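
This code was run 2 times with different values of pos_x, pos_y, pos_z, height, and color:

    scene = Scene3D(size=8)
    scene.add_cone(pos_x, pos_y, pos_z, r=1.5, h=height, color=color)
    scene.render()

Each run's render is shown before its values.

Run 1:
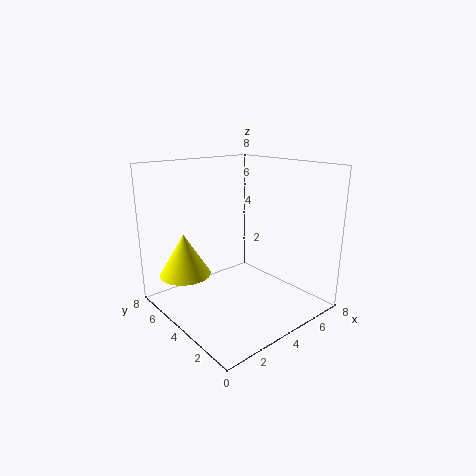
pos_x = 2
pos_y = 6.5
pos_z = 1.5
height = 2.5
color = 'yellow'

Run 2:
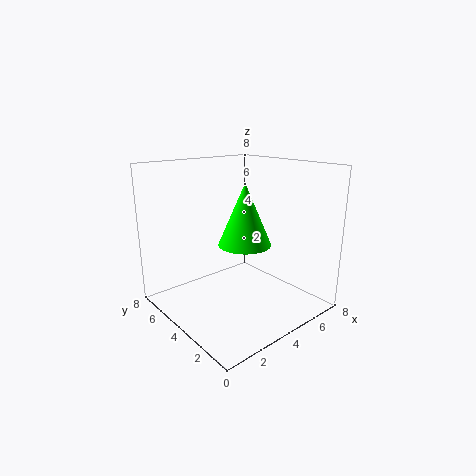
pos_x = 4.5
pos_y = 4
pos_z = 3.5
height = 3.5
color = 'lime'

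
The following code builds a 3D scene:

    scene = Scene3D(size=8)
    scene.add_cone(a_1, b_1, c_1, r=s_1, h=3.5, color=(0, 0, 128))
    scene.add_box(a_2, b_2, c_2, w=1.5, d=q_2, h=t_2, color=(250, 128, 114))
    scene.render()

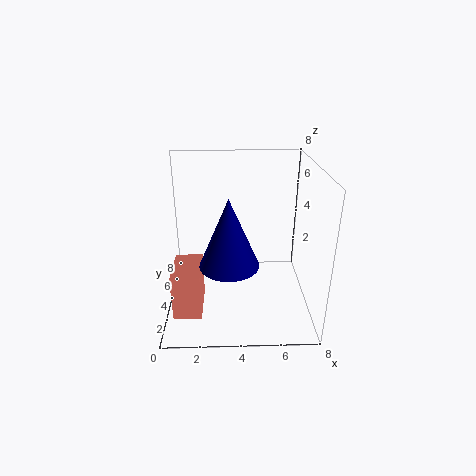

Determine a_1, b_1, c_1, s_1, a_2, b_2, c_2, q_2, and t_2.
a_1 = 3.5
b_1 = 2
c_1 = 3.5
s_1 = 1.5
a_2 = 0.5
b_2 = 1.5
c_2 = 0.5
q_2 = 2.5
t_2 = 2.5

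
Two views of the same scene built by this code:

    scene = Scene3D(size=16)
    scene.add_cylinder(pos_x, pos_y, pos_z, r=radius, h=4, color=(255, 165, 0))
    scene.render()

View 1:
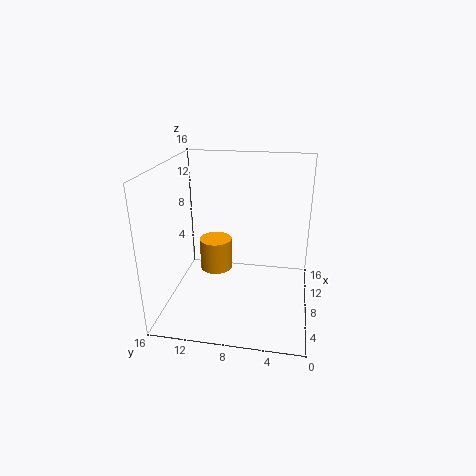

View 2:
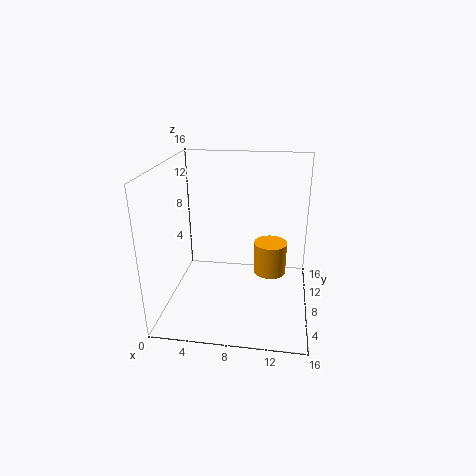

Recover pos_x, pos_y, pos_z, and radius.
pos_x = 11.5, pos_y = 11.5, pos_z = 2, radius = 2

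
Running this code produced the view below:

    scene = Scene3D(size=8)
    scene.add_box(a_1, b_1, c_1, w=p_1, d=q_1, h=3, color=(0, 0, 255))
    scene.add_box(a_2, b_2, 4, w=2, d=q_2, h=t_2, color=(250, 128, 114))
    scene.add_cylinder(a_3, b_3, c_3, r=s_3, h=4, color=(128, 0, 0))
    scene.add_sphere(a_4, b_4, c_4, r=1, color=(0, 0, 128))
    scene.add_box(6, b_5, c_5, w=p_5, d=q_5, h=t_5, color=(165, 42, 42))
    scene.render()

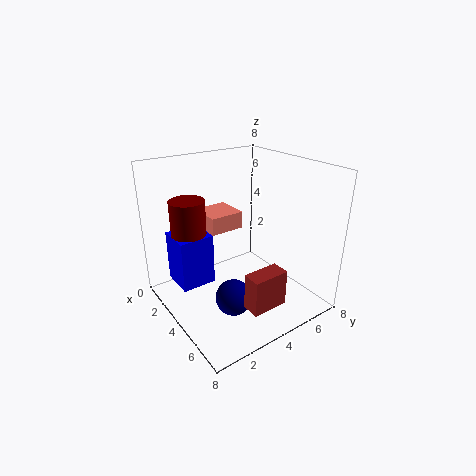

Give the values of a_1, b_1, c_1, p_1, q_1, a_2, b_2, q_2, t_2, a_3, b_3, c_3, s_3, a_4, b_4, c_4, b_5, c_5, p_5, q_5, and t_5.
a_1 = 1; b_1 = 1; c_1 = 1; p_1 = 2; q_1 = 2; a_2 = 1; b_2 = 3; q_2 = 2; t_2 = 1; a_3 = 2; b_3 = 2; c_3 = 2; s_3 = 1; a_4 = 5; b_4 = 3; c_4 = 1; b_5 = 3; c_5 = 1; p_5 = 1; q_5 = 2; t_5 = 2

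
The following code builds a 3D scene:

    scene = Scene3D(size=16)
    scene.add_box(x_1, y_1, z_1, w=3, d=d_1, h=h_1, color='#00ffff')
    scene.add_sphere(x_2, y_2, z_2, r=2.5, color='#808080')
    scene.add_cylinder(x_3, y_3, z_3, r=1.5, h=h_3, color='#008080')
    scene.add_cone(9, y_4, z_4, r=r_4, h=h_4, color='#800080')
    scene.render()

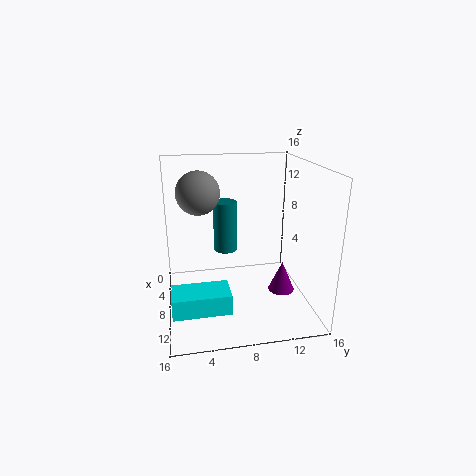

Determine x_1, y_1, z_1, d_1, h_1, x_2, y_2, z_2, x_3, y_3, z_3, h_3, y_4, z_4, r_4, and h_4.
x_1 = 12.5; y_1 = 0.5; z_1 = 3.5; d_1 = 5.5; h_1 = 2; x_2 = 5; y_2 = 4; z_2 = 12.5; x_3 = 2; y_3 = 7.5; z_3 = 4; h_3 = 6.5; y_4 = 13; z_4 = 1.5; r_4 = 1.5; h_4 = 3.5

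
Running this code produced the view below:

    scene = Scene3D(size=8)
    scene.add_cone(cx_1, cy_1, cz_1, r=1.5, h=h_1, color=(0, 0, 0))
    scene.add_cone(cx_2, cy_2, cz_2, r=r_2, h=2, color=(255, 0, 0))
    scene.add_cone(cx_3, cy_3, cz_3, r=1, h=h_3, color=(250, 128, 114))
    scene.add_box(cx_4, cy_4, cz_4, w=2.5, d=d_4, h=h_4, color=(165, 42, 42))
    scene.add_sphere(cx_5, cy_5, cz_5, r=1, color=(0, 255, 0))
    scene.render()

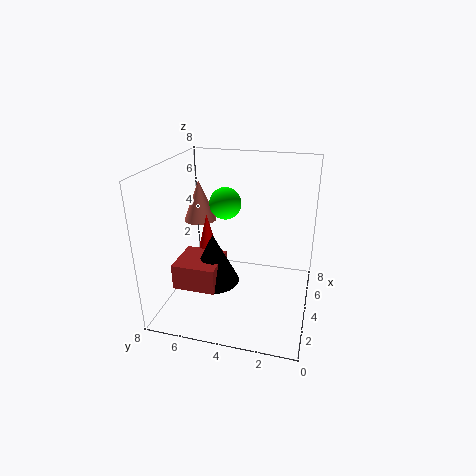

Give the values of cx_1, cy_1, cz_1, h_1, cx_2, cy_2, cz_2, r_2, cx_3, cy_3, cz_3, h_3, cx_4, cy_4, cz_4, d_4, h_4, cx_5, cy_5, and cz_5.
cx_1 = 4; cy_1 = 5.5; cz_1 = 1; h_1 = 3; cx_2 = 4.5; cy_2 = 6; cz_2 = 3; r_2 = 0.5; cx_3 = 6; cy_3 = 7; cz_3 = 4; h_3 = 2.5; cx_4 = 2.5; cy_4 = 5; cz_4 = 1; d_4 = 2.5; h_4 = 1.5; cx_5 = 6.5; cy_5 = 5.5; cz_5 = 5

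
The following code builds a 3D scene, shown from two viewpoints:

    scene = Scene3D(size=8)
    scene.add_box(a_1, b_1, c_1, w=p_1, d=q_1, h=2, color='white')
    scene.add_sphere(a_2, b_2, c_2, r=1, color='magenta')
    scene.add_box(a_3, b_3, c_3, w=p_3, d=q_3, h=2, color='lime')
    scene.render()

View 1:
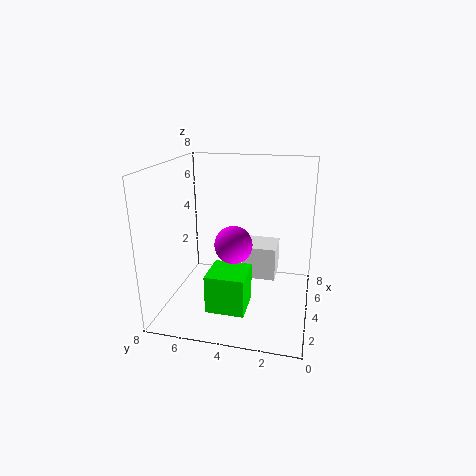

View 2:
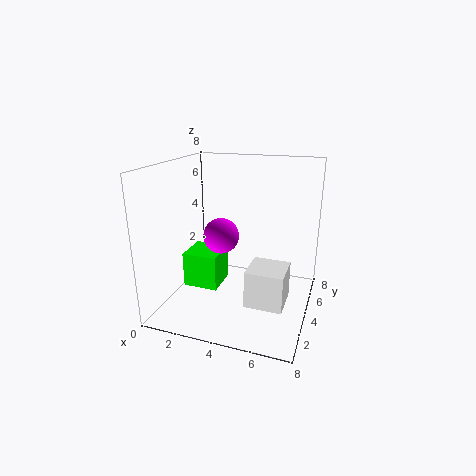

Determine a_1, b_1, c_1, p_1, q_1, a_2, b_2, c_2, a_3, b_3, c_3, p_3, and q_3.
a_1 = 5; b_1 = 2; c_1 = 1; p_1 = 2; q_1 = 2; a_2 = 3; b_2 = 4; c_2 = 4; a_3 = 1; b_3 = 3; c_3 = 1; p_3 = 2; q_3 = 2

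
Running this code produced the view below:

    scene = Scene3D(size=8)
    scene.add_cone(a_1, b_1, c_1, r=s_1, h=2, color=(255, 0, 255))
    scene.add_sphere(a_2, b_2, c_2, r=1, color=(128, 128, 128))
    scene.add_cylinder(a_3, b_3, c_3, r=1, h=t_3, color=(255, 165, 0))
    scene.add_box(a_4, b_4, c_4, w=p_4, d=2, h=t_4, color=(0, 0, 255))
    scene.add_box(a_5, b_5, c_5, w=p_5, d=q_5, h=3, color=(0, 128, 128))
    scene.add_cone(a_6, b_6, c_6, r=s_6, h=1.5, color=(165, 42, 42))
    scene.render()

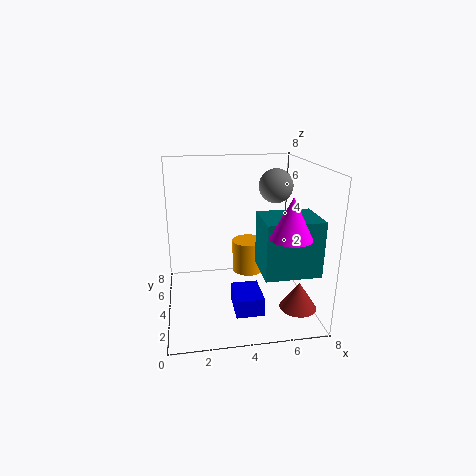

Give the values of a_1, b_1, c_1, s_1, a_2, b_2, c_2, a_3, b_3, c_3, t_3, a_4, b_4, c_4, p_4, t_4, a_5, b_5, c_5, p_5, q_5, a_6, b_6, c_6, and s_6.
a_1 = 6
b_1 = 1
c_1 = 5
s_1 = 1
a_2 = 6.5
b_2 = 5.5
c_2 = 6.5
a_3 = 5
b_3 = 6
c_3 = 1
t_3 = 2
a_4 = 3.5
b_4 = 1.5
c_4 = 0.5
p_4 = 1.5
t_4 = 1
a_5 = 5
b_5 = 1.5
c_5 = 2.5
p_5 = 3
q_5 = 2.5
a_6 = 7
b_6 = 2
c_6 = 0.5
s_6 = 1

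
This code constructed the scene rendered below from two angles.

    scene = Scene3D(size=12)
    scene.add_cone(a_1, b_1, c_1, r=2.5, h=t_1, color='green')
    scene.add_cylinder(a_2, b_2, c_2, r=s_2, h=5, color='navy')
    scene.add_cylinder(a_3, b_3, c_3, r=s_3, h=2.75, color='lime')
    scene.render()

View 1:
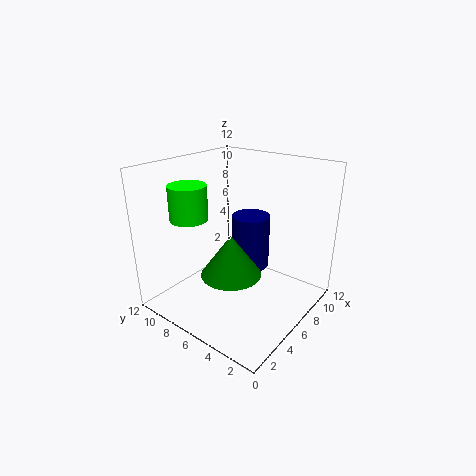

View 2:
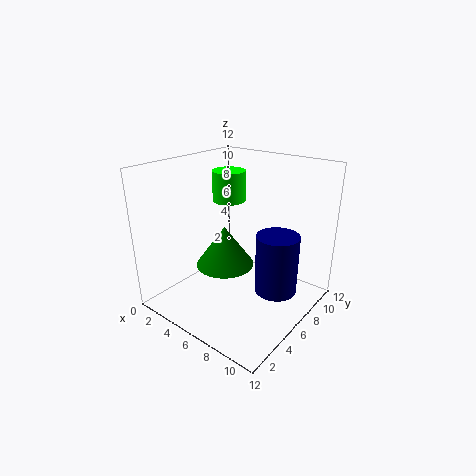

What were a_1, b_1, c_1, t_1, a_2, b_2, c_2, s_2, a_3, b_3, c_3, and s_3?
a_1 = 4.75, b_1 = 5.75, c_1 = 3.25, t_1 = 3.5, a_2 = 9.25, b_2 = 7, c_2 = 1.75, s_2 = 1.75, a_3 = 3, b_3 = 8.5, c_3 = 8, s_3 = 1.5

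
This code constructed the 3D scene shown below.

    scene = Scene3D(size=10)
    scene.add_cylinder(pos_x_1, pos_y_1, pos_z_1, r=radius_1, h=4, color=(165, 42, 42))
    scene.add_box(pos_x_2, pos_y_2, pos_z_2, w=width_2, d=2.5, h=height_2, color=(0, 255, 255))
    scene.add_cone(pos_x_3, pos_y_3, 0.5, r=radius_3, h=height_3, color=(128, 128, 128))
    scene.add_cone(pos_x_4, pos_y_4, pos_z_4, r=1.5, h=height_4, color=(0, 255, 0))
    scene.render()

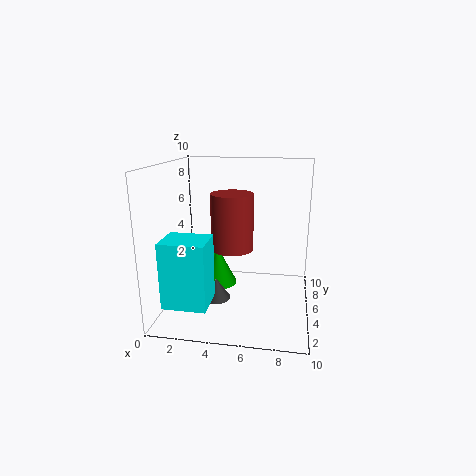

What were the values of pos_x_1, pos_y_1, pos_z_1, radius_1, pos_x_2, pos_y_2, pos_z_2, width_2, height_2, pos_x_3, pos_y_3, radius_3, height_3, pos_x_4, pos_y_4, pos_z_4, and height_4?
pos_x_1 = 4.5
pos_y_1 = 5.5
pos_z_1 = 4
radius_1 = 1.5
pos_x_2 = 0.5
pos_y_2 = 1.5
pos_z_2 = 1
width_2 = 3
height_2 = 4.5
pos_x_3 = 3.5
pos_y_3 = 4.5
radius_3 = 1
height_3 = 1.5
pos_x_4 = 3
pos_y_4 = 7
pos_z_4 = 0.5
height_4 = 3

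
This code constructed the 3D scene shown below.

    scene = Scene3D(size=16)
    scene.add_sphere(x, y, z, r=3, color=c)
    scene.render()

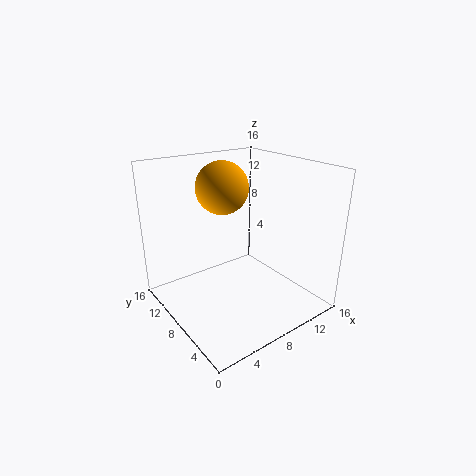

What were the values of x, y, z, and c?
x = 8, y = 11, z = 13, c = 'orange'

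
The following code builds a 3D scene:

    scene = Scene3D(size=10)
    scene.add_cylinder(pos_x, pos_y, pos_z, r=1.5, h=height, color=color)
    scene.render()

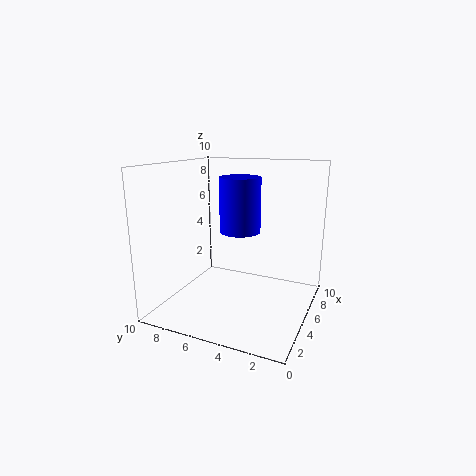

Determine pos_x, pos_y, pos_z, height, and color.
pos_x = 6.5, pos_y = 5.5, pos_z = 5, height = 4, color = 'blue'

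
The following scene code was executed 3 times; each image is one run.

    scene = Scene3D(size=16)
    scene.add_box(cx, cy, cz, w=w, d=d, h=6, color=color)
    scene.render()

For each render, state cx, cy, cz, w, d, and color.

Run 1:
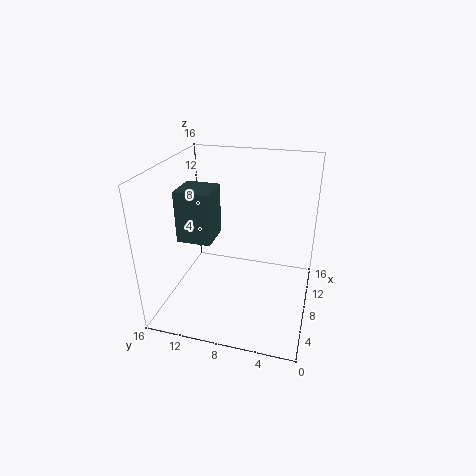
cx = 7; cy = 11; cz = 7; w = 4; d = 4; color = 'darkslategray'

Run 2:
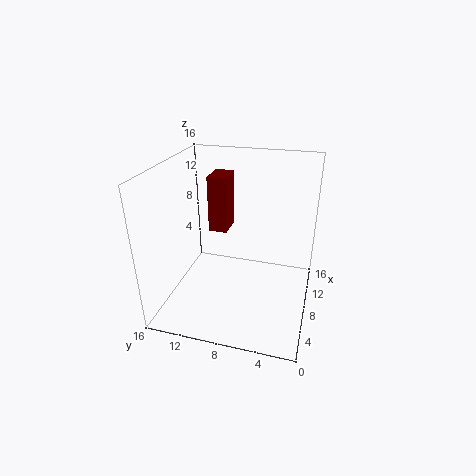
cx = 7; cy = 9; cz = 9; w = 3; d = 2; color = 'maroon'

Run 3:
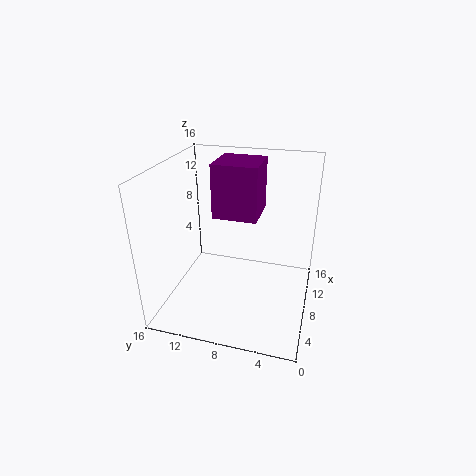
cx = 8; cy = 6; cz = 10; w = 5; d = 5; color = 'purple'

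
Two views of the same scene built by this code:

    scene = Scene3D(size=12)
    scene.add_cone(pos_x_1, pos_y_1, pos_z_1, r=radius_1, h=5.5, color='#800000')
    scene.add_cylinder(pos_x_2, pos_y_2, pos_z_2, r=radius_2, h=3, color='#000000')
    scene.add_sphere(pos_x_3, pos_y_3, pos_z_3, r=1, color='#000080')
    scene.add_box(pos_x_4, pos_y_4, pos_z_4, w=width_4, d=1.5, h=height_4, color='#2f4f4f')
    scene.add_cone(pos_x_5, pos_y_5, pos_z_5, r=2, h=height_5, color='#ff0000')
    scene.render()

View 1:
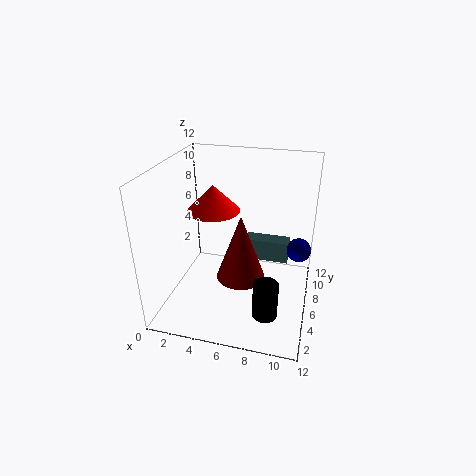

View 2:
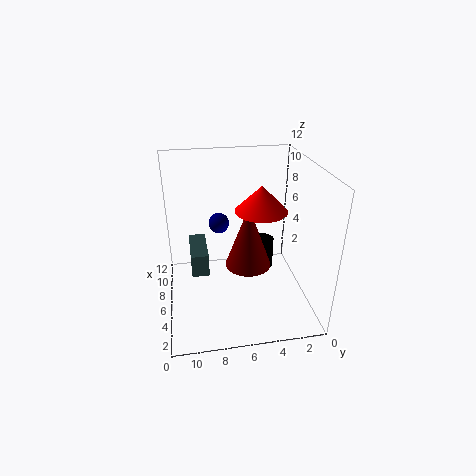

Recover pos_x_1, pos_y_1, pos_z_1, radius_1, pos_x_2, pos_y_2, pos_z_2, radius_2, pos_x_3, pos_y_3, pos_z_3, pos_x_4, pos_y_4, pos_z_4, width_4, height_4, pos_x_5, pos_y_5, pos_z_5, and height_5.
pos_x_1 = 6.5, pos_y_1 = 5, pos_z_1 = 3, radius_1 = 2, pos_x_2 = 9, pos_y_2 = 3, pos_z_2 = 1, radius_2 = 1, pos_x_3 = 11, pos_y_3 = 7, pos_z_3 = 5, pos_x_4 = 6, pos_y_4 = 8.5, pos_z_4 = 2.5, width_4 = 4, height_4 = 2, pos_x_5 = 4.5, pos_y_5 = 4.5, pos_z_5 = 9, height_5 = 2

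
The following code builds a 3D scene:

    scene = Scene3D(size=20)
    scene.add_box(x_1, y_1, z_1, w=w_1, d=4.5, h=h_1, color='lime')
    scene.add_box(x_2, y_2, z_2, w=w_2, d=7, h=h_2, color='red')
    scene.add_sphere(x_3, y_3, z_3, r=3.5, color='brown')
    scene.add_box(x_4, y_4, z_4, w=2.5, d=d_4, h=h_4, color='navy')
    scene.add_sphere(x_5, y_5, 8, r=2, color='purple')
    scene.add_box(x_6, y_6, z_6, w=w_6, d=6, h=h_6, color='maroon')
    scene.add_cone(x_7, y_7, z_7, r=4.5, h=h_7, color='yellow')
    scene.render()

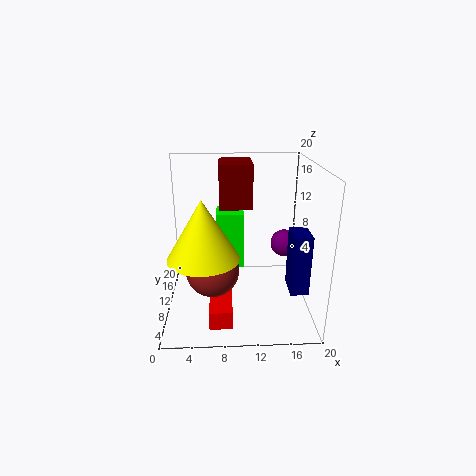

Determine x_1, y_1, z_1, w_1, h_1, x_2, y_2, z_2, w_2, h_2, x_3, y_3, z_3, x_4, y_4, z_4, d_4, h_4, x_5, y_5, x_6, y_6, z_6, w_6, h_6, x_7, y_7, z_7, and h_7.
x_1 = 7
y_1 = 12.5
z_1 = 4
w_1 = 4
h_1 = 8.5
x_2 = 6
y_2 = 2.5
z_2 = 0.5
w_2 = 3
h_2 = 2.5
x_3 = 6.5
y_3 = 6.5
z_3 = 7
x_4 = 17
y_4 = 6
z_4 = 3
d_4 = 4
h_4 = 8.5
x_5 = 17
y_5 = 12.5
x_6 = 7.5
y_6 = 10
z_6 = 14
w_6 = 4.5
h_6 = 6
x_7 = 5.5
y_7 = 5
z_7 = 9.5
h_7 = 7.5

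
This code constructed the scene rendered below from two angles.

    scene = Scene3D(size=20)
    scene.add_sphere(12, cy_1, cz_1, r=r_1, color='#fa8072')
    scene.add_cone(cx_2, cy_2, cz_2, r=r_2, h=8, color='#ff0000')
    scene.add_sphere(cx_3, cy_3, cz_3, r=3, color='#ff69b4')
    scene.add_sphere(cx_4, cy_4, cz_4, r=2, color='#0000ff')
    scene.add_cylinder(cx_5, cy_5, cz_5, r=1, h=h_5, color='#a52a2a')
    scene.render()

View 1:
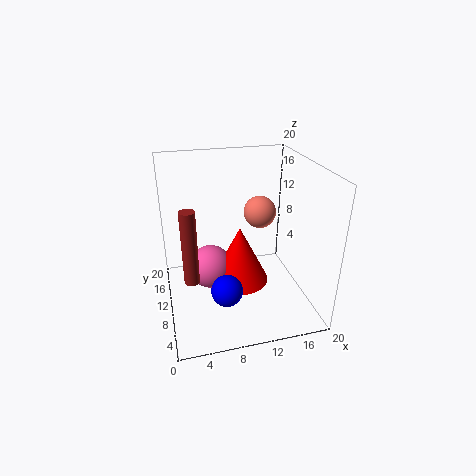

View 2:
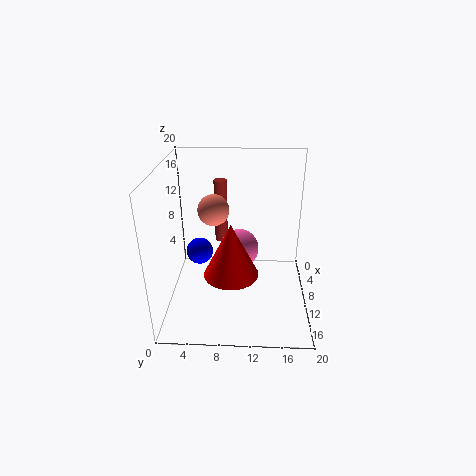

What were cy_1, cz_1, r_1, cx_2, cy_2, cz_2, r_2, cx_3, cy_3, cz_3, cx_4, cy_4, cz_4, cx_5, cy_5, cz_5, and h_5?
cy_1 = 7; cz_1 = 15; r_1 = 2; cx_2 = 10; cy_2 = 9; cz_2 = 4; r_2 = 4; cx_3 = 6; cy_3 = 10; cz_3 = 6; cx_4 = 7; cy_4 = 4; cz_4 = 6; cx_5 = 3; cy_5 = 7; cz_5 = 6; h_5 = 10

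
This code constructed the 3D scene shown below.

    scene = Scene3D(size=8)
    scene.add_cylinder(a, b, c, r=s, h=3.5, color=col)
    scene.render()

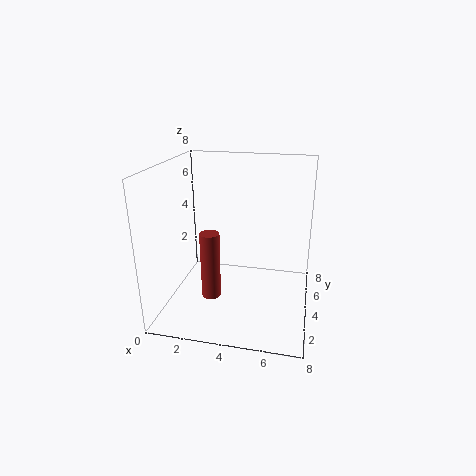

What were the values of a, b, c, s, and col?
a = 3; b = 2; c = 1.5; s = 0.5; col = 'brown'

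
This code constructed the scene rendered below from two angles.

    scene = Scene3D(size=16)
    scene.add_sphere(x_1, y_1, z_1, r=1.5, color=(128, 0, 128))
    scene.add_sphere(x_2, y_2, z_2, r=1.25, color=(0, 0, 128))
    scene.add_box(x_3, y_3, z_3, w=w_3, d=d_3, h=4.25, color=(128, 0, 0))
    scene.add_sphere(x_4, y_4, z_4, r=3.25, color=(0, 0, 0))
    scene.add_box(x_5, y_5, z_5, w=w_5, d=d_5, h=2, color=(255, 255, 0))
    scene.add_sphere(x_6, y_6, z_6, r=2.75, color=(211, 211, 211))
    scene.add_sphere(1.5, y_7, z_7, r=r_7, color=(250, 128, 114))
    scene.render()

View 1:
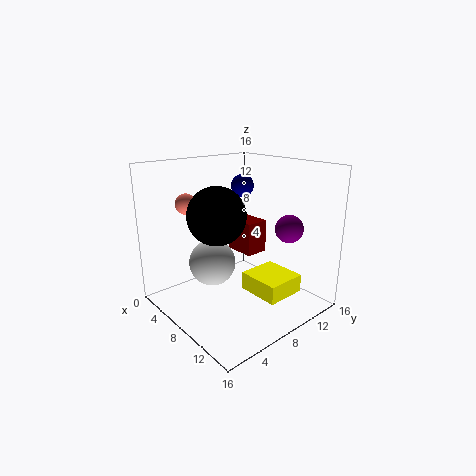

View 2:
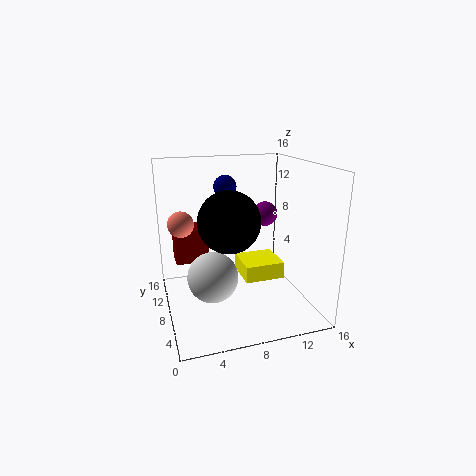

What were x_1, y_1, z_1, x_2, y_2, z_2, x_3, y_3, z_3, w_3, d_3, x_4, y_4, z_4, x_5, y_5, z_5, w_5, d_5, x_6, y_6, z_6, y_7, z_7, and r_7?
x_1 = 12.5; y_1 = 11.25; z_1 = 9.5; x_2 = 7; y_2 = 9.5; z_2 = 13.5; x_3 = 1.5; y_3 = 12; z_3 = 3.75; w_3 = 4; d_3 = 3; x_4 = 6.5; y_4 = 6.25; z_4 = 10.5; x_5 = 9; y_5 = 7.75; z_5 = 2.25; w_5 = 4.75; d_5 = 4.5; x_6 = 4.75; y_6 = 6.75; z_6 = 4.25; y_7 = 5.5; z_7 = 11; r_7 = 1.25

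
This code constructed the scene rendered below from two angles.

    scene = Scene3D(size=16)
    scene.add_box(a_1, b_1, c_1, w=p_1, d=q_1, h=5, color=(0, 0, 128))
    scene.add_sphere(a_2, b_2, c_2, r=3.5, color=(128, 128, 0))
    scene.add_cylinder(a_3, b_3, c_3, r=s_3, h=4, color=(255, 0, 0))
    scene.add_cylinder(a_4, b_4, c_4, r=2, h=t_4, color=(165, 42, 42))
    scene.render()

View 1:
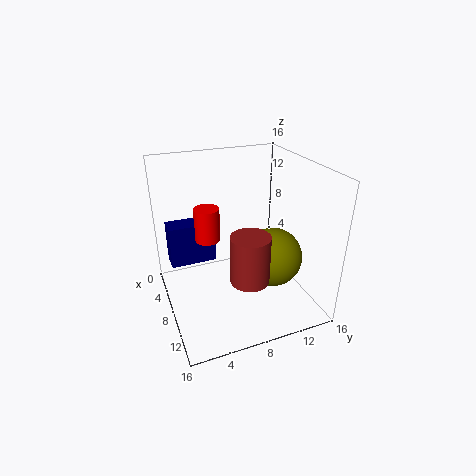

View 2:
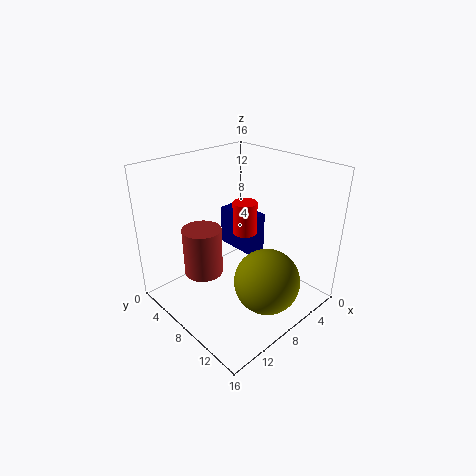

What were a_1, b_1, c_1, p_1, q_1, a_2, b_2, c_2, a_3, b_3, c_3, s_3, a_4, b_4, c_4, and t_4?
a_1 = 2
b_1 = 1
c_1 = 3.5
p_1 = 2.5
q_1 = 5.5
a_2 = 8
b_2 = 12.5
c_2 = 4.5
a_3 = 4.5
b_3 = 5.5
c_3 = 6.5
s_3 = 1.5
a_4 = 12.5
b_4 = 7.5
c_4 = 5.5
t_4 = 5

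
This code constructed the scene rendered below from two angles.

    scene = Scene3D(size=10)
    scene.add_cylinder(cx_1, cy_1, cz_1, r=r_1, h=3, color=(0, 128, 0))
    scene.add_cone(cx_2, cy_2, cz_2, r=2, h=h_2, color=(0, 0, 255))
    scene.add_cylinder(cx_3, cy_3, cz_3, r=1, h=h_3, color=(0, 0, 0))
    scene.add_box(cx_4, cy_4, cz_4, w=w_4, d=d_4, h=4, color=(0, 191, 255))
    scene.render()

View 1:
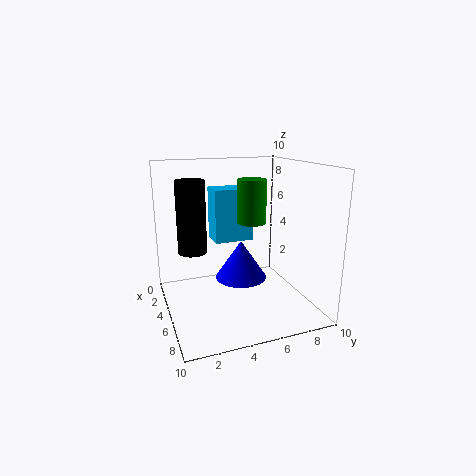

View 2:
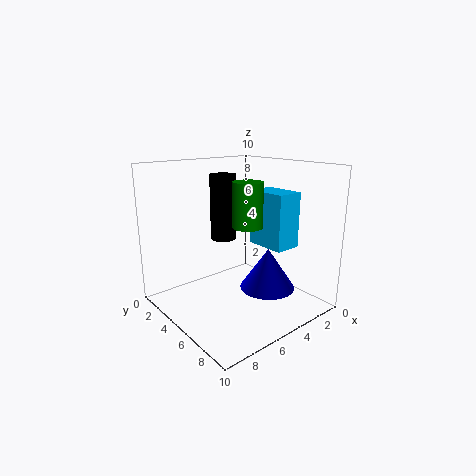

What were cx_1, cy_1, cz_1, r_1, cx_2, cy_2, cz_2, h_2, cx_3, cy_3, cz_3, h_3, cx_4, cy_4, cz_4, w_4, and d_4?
cx_1 = 5
cy_1 = 6
cz_1 = 6
r_1 = 1
cx_2 = 3
cy_2 = 6
cz_2 = 1
h_2 = 3
cx_3 = 4
cy_3 = 2
cz_3 = 4
h_3 = 5
cx_4 = 1
cy_4 = 4
cz_4 = 4
w_4 = 2
d_4 = 3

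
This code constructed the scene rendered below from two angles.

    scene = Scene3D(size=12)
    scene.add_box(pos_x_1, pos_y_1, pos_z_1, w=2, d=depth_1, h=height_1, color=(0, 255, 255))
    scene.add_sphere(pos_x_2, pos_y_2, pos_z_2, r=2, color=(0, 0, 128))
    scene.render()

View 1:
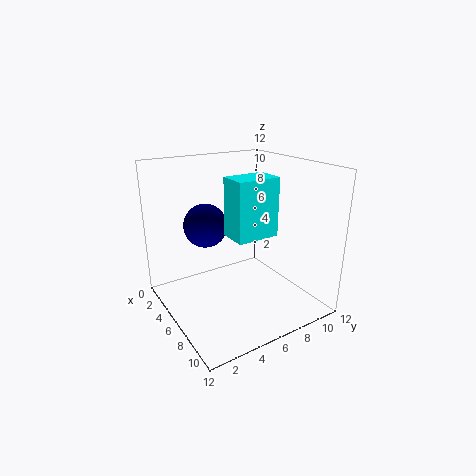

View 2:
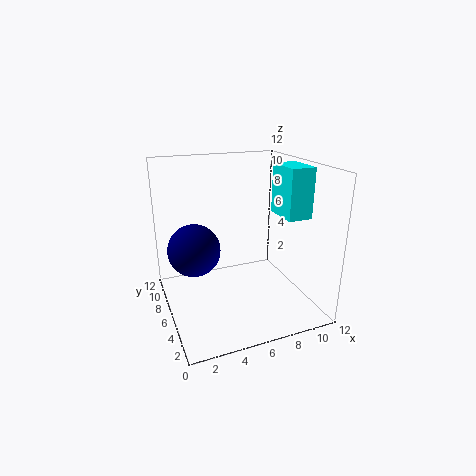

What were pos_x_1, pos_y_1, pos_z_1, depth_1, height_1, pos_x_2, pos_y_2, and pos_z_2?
pos_x_1 = 9, pos_y_1 = 3, pos_z_1 = 8, depth_1 = 3, height_1 = 4, pos_x_2 = 2, pos_y_2 = 5, pos_z_2 = 6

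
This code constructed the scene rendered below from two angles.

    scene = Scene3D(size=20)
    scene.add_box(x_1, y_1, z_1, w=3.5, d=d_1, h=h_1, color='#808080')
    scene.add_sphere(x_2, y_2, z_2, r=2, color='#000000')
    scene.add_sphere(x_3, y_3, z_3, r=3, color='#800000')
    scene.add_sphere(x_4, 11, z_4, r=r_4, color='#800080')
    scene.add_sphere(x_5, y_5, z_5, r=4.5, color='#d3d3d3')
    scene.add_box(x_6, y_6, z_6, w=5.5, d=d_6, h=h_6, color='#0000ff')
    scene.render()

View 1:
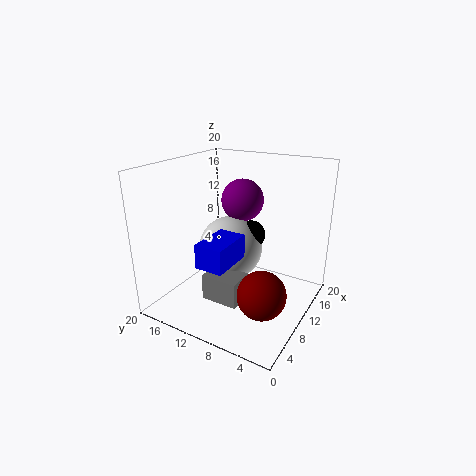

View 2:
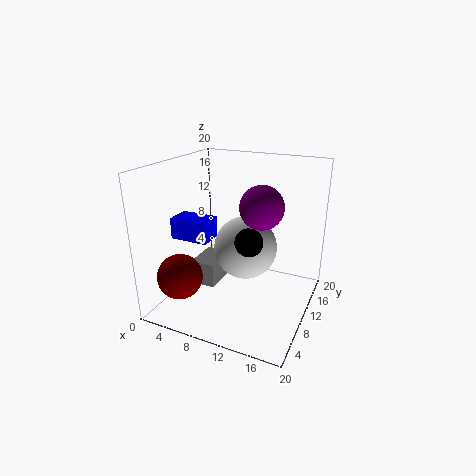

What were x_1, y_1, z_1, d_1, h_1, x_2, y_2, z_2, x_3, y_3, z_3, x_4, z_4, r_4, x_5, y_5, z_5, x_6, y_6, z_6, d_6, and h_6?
x_1 = 4; y_1 = 7; z_1 = 3; d_1 = 5; h_1 = 3.5; x_2 = 12; y_2 = 9; z_2 = 10; x_3 = 4.5; y_3 = 3.5; z_3 = 6; x_4 = 13; z_4 = 14.5; r_4 = 3; x_5 = 10.5; y_5 = 11.5; z_5 = 8; x_6 = 1; y_6 = 7; z_6 = 9.5; d_6 = 3.5; h_6 = 3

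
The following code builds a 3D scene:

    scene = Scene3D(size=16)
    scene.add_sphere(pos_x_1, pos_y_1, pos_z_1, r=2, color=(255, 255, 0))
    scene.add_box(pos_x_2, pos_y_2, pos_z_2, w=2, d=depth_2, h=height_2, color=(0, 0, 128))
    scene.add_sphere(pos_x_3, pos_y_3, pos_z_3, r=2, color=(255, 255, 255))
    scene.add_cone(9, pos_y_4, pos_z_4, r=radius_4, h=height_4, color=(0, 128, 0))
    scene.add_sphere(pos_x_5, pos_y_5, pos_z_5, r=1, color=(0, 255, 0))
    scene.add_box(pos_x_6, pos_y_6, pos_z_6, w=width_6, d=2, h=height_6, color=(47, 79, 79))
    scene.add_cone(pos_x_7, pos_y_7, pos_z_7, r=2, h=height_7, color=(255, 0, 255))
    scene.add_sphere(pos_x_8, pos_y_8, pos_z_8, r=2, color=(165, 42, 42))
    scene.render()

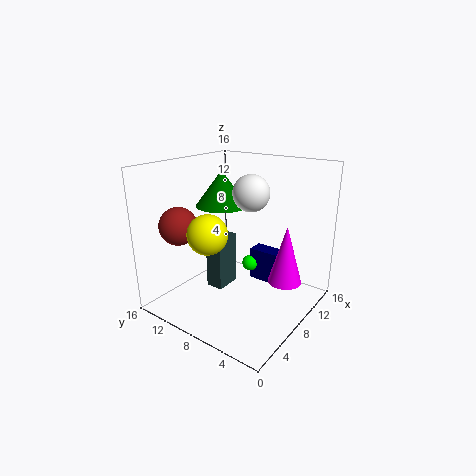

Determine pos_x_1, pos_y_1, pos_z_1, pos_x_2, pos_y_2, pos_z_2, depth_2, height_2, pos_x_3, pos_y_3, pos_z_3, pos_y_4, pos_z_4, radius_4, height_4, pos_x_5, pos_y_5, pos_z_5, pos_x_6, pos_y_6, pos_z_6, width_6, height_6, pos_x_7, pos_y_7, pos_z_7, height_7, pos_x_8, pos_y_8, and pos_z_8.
pos_x_1 = 3
pos_y_1 = 8
pos_z_1 = 10
pos_x_2 = 12
pos_y_2 = 5
pos_z_2 = 1
depth_2 = 4
height_2 = 4
pos_x_3 = 9
pos_y_3 = 7
pos_z_3 = 13
pos_y_4 = 11
pos_z_4 = 11
radius_4 = 3
height_4 = 4
pos_x_5 = 12
pos_y_5 = 9
pos_z_5 = 3
pos_x_6 = 6
pos_y_6 = 9
pos_z_6 = 2
width_6 = 3
height_6 = 6
pos_x_7 = 12
pos_y_7 = 4
pos_z_7 = 2
height_7 = 7
pos_x_8 = 3
pos_y_8 = 12
pos_z_8 = 10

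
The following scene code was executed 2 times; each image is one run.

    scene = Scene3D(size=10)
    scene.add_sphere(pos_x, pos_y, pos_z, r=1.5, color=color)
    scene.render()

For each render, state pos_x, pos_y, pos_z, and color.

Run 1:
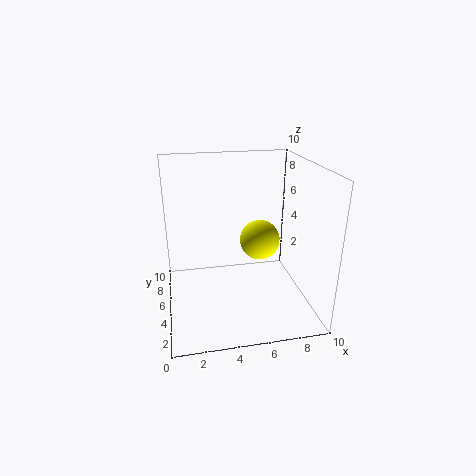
pos_x = 7
pos_y = 6.5
pos_z = 4
color = 'yellow'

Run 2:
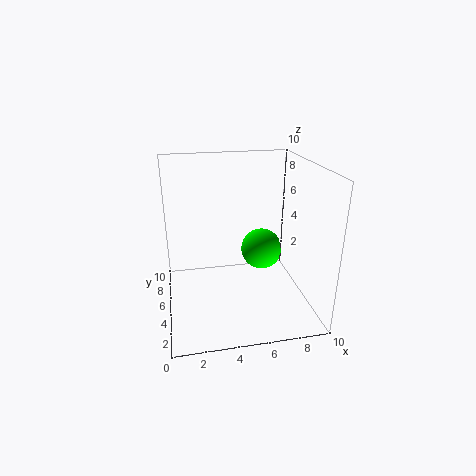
pos_x = 7
pos_y = 6
pos_z = 3.5
color = 'lime'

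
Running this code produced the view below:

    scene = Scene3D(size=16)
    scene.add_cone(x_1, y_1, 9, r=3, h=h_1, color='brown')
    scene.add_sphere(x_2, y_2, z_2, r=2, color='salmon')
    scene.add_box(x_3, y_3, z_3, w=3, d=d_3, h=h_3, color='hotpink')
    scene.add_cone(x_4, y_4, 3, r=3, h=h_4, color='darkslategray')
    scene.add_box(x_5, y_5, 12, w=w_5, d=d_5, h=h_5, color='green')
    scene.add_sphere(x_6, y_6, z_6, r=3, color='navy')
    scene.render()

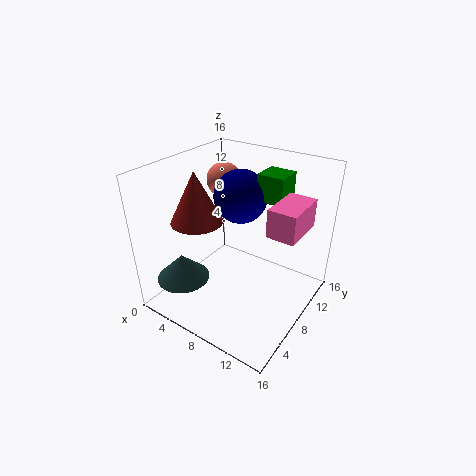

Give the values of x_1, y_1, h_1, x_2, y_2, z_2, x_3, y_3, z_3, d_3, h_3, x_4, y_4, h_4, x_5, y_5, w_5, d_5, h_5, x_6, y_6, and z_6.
x_1 = 3
y_1 = 7
h_1 = 6
x_2 = 4
y_2 = 11
z_2 = 13
x_3 = 12
y_3 = 7
z_3 = 10
d_3 = 5
h_3 = 3
x_4 = 3
y_4 = 4
h_4 = 3
x_5 = 9
y_5 = 10
w_5 = 3
d_5 = 3
h_5 = 3
x_6 = 7
y_6 = 10
z_6 = 12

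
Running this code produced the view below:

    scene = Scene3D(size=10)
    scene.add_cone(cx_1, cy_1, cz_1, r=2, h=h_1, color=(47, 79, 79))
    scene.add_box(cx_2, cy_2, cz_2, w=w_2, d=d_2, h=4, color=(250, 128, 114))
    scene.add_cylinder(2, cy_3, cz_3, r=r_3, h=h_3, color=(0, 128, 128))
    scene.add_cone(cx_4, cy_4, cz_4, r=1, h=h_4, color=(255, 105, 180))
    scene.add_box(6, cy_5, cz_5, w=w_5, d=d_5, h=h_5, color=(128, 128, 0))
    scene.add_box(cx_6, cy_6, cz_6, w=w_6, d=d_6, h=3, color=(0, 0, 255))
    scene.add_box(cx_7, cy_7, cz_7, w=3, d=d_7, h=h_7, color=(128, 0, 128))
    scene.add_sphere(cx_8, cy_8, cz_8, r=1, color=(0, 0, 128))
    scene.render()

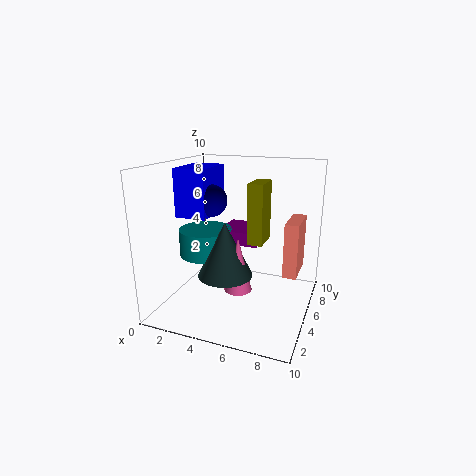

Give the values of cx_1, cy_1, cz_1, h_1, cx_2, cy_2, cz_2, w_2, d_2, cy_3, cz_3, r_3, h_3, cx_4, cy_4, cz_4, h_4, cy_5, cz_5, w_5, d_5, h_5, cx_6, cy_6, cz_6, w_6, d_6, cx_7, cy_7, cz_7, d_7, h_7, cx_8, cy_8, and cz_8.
cx_1 = 4, cy_1 = 5, cz_1 = 2, h_1 = 4, cx_2 = 8, cy_2 = 6, cz_2 = 2, w_2 = 1, d_2 = 3, cy_3 = 6, cz_3 = 3, r_3 = 2, h_3 = 2, cx_4 = 5, cy_4 = 5, cz_4 = 1, h_4 = 4, cy_5 = 4, cz_5 = 5, w_5 = 1, d_5 = 2, h_5 = 4, cx_6 = 2, cy_6 = 2, cz_6 = 7, w_6 = 2, d_6 = 3, cx_7 = 3, cy_7 = 6, cz_7 = 4, d_7 = 3, h_7 = 1, cx_8 = 4, cy_8 = 3, cz_8 = 8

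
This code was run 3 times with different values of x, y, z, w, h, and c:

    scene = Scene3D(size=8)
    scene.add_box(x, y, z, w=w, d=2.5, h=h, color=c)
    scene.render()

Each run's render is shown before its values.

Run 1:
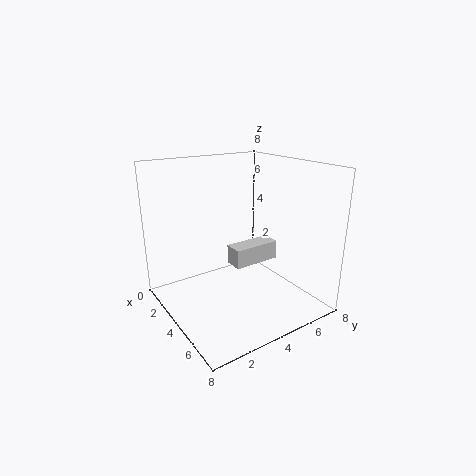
x = 4.5
y = 3
z = 3
w = 1
h = 1
c = 'lightgray'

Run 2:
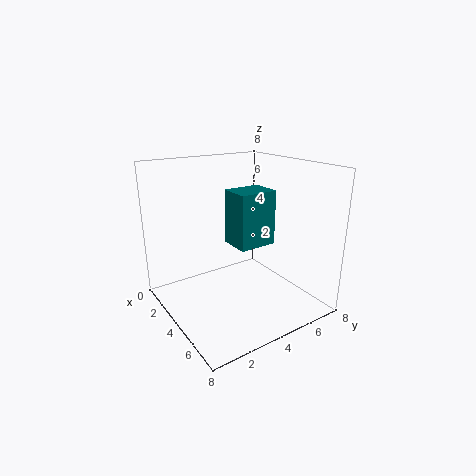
x = 1
y = 5
z = 2.5
w = 2
h = 3.5
c = 'teal'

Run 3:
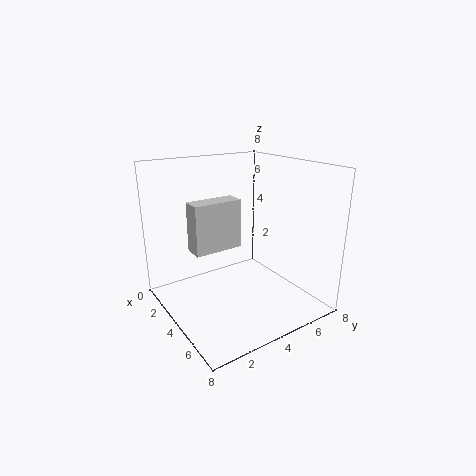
x = 4
y = 1
z = 4
w = 1
h = 2.5
c = 'lightgray'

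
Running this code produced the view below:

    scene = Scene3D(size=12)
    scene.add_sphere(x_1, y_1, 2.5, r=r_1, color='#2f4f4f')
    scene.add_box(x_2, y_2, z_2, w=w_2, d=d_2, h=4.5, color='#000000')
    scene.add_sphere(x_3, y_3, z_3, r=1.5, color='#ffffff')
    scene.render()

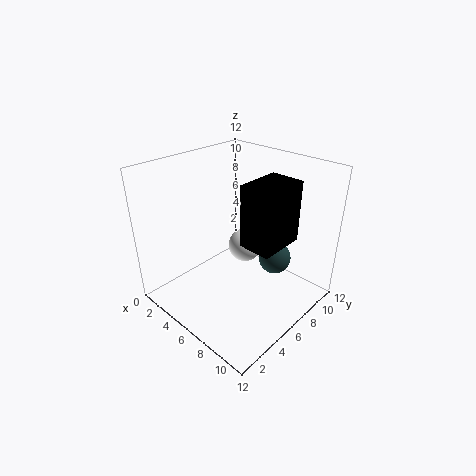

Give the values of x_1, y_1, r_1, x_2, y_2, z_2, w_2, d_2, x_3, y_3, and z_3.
x_1 = 7
y_1 = 10
r_1 = 1.5
x_2 = 8.5
y_2 = 3.5
z_2 = 7.5
w_2 = 2.5
d_2 = 3.5
x_3 = 5
y_3 = 8
z_3 = 4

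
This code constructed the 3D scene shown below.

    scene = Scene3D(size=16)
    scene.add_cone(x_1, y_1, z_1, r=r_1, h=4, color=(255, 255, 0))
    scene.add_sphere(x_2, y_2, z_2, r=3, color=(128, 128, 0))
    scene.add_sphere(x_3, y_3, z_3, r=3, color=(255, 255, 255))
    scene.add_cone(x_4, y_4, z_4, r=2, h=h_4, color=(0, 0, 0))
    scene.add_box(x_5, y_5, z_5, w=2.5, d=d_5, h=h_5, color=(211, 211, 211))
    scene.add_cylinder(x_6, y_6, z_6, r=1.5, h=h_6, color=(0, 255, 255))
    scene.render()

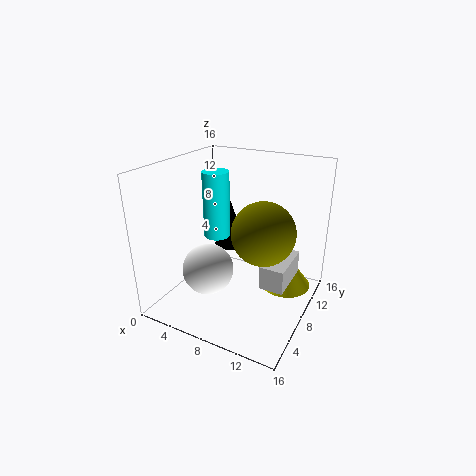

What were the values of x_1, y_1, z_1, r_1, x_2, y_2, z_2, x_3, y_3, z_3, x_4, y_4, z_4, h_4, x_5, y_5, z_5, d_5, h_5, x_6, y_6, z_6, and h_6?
x_1 = 12.5, y_1 = 12, z_1 = 1, r_1 = 3, x_2 = 12.5, y_2 = 4.5, z_2 = 11, x_3 = 4.5, y_3 = 7, z_3 = 3.5, x_4 = 4.5, y_4 = 12.5, z_4 = 4.5, h_4 = 6, x_5 = 12, y_5 = 5, z_5 = 4.5, d_5 = 5, h_5 = 2.5, x_6 = 5, y_6 = 8.5, z_6 = 7.5, h_6 = 7.5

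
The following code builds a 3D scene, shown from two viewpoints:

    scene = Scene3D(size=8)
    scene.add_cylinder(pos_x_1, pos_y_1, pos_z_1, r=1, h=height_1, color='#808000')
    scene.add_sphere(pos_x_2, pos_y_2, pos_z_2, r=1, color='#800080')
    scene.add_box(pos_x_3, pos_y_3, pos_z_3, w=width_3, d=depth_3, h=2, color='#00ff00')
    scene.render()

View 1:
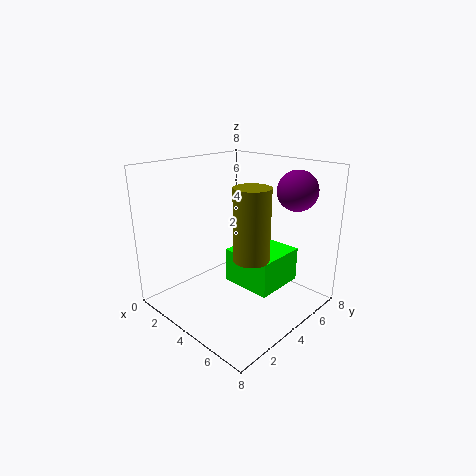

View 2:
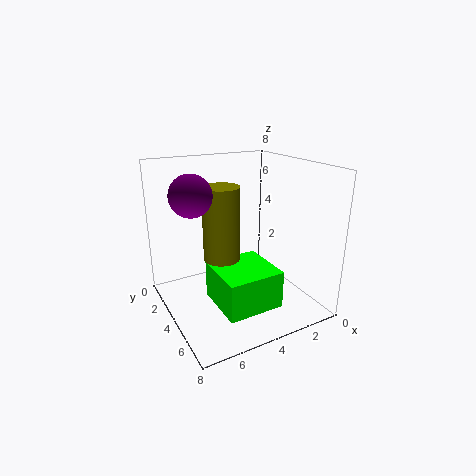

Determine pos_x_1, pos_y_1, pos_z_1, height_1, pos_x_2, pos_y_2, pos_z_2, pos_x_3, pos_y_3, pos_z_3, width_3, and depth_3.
pos_x_1 = 5; pos_y_1 = 4; pos_z_1 = 3; height_1 = 4; pos_x_2 = 7; pos_y_2 = 5; pos_z_2 = 7; pos_x_3 = 3; pos_y_3 = 4; pos_z_3 = 1; width_3 = 3; depth_3 = 3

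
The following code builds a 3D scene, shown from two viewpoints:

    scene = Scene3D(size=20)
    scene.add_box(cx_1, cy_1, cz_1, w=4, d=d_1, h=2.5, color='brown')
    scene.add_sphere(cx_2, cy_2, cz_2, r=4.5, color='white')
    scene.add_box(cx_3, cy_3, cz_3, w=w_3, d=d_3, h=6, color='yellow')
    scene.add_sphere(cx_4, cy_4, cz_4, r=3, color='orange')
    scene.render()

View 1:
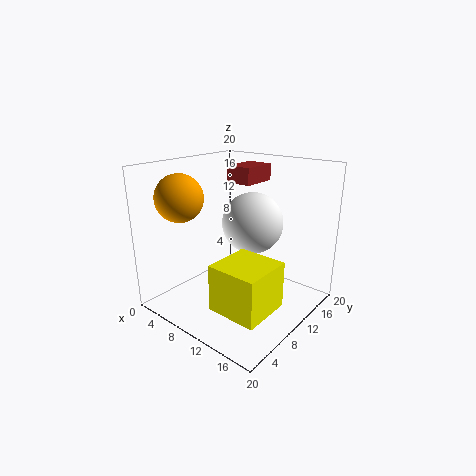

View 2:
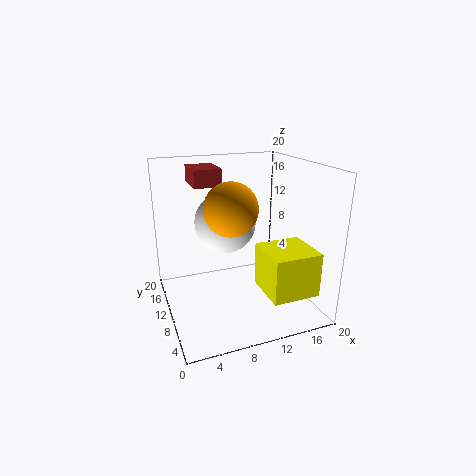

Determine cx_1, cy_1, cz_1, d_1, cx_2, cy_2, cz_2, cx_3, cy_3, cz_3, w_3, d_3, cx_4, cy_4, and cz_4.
cx_1 = 5; cy_1 = 13.5; cz_1 = 16.5; d_1 = 5.5; cx_2 = 9.5; cy_2 = 14; cz_2 = 11; cx_3 = 12; cy_3 = 2; cz_3 = 3.5; w_3 = 6.5; d_3 = 6.5; cx_4 = 6.5; cy_4 = 3; cz_4 = 16.5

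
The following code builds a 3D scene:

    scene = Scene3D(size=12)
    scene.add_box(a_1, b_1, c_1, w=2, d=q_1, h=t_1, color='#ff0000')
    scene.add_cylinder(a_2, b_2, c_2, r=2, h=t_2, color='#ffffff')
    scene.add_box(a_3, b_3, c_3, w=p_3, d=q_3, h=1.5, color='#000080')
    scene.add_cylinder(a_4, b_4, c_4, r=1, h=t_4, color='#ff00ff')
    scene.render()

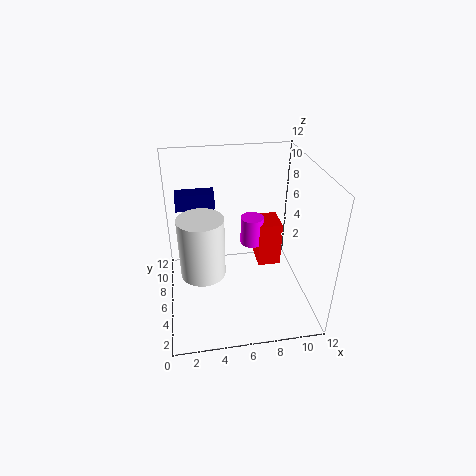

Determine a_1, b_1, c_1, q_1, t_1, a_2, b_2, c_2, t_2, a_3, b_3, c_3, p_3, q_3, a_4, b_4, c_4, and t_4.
a_1 = 8
b_1 = 6.5
c_1 = 2.5
q_1 = 2.5
t_1 = 4
a_2 = 3
b_2 = 7
c_2 = 2
t_2 = 5.5
a_3 = 1
b_3 = 9.5
c_3 = 7
p_3 = 3.5
q_3 = 1.5
a_4 = 7.5
b_4 = 7.5
c_4 = 4.5
t_4 = 2.5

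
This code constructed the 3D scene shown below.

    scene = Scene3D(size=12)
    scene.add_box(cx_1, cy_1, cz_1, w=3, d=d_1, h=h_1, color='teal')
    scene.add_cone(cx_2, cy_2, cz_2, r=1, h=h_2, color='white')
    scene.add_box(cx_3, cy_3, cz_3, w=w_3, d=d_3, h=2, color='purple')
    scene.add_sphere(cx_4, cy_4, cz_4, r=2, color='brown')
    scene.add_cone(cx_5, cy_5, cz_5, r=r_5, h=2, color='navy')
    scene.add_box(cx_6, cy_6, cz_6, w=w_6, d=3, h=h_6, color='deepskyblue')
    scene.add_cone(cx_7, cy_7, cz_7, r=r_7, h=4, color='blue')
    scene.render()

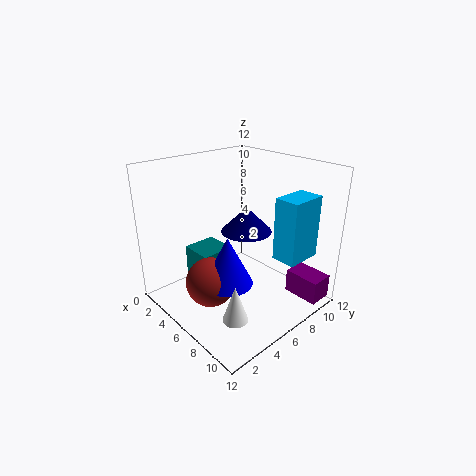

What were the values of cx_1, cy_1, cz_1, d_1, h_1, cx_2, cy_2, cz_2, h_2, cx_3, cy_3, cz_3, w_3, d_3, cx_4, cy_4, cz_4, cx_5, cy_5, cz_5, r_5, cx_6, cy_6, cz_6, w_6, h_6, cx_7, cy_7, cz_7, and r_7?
cx_1 = 1
cy_1 = 4
cz_1 = 1
d_1 = 3
h_1 = 3
cx_2 = 9
cy_2 = 3
cz_2 = 1
h_2 = 3
cx_3 = 9
cy_3 = 9
cz_3 = 1
w_3 = 3
d_3 = 2
cx_4 = 6
cy_4 = 3
cz_4 = 3
cx_5 = 7
cy_5 = 6
cz_5 = 7
r_5 = 2
cx_6 = 9
cy_6 = 7
cz_6 = 5
w_6 = 2
h_6 = 5
cx_7 = 7
cy_7 = 4
cz_7 = 3
r_7 = 2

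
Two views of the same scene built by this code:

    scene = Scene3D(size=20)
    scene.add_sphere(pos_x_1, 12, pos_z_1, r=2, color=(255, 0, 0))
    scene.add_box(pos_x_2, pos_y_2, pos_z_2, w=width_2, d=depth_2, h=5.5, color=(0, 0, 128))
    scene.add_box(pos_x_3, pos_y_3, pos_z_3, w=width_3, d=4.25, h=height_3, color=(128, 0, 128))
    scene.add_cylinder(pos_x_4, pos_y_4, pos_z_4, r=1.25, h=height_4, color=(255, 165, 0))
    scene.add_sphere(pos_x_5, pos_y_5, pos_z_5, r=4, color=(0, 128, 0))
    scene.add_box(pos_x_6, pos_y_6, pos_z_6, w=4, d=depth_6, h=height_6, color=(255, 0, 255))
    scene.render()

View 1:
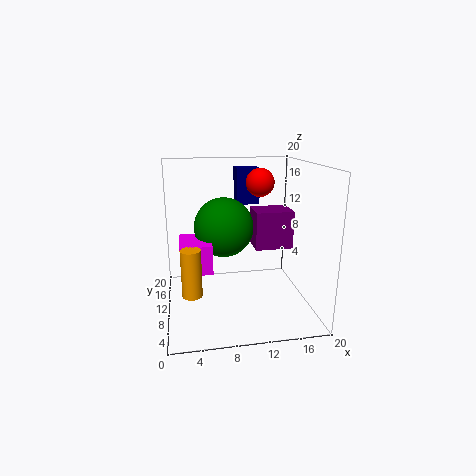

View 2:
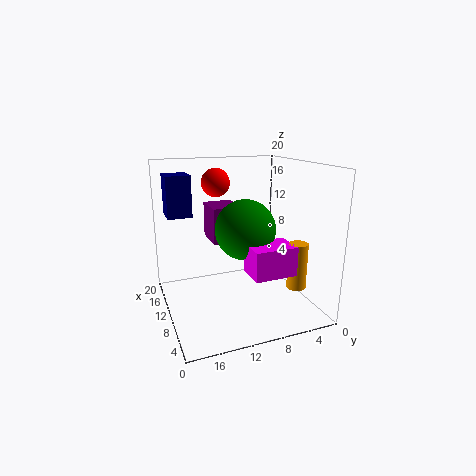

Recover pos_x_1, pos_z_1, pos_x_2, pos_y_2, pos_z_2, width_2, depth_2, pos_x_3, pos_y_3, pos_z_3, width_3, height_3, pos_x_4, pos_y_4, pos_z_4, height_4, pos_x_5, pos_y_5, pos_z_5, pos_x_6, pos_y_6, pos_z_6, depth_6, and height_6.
pos_x_1 = 13.5, pos_z_1 = 17.25, pos_x_2 = 11, pos_y_2 = 16, pos_z_2 = 13.25, width_2 = 3.5, depth_2 = 3.25, pos_x_3 = 12.25, pos_y_3 = 8.5, pos_z_3 = 8.5, width_3 = 5.25, height_3 = 5.25, pos_x_4 = 3.25, pos_y_4 = 4.5, pos_z_4 = 4.75, height_4 = 6, pos_x_5 = 8, pos_y_5 = 9.75, pos_z_5 = 11.75, pos_x_6 = 2, pos_y_6 = 5.25, pos_z_6 = 7, depth_6 = 5.5, height_6 = 3.75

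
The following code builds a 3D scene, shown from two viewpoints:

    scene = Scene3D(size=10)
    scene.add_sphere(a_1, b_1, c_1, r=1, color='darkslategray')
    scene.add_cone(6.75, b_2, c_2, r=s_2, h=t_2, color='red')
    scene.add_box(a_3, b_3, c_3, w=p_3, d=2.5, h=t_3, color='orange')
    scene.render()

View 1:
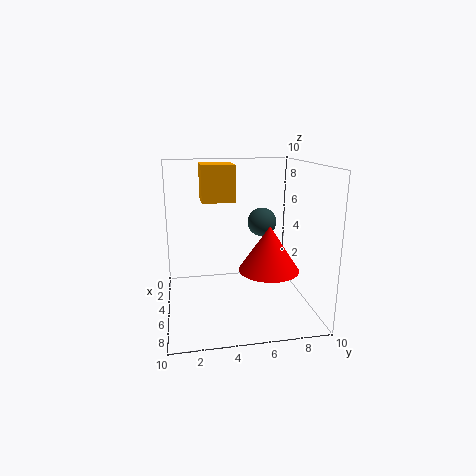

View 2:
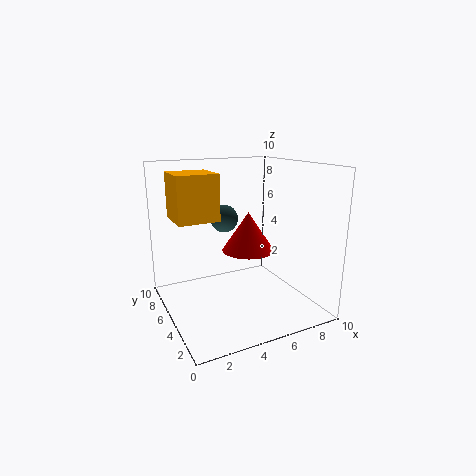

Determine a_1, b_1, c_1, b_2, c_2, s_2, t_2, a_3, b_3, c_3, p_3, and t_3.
a_1 = 4.75, b_1 = 6.75, c_1 = 6, b_2 = 6.75, c_2 = 3.25, s_2 = 2, t_2 = 3, a_3 = 0.25, b_3 = 2.75, c_3 = 7, p_3 = 2.5, t_3 = 2.75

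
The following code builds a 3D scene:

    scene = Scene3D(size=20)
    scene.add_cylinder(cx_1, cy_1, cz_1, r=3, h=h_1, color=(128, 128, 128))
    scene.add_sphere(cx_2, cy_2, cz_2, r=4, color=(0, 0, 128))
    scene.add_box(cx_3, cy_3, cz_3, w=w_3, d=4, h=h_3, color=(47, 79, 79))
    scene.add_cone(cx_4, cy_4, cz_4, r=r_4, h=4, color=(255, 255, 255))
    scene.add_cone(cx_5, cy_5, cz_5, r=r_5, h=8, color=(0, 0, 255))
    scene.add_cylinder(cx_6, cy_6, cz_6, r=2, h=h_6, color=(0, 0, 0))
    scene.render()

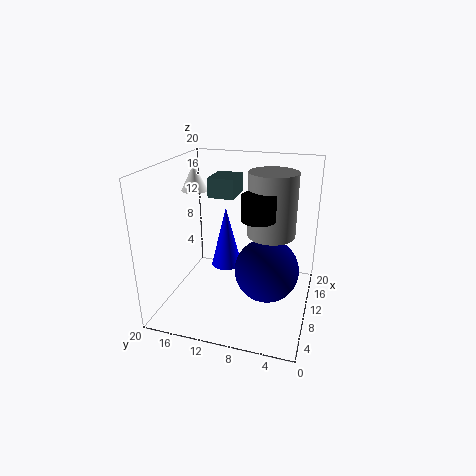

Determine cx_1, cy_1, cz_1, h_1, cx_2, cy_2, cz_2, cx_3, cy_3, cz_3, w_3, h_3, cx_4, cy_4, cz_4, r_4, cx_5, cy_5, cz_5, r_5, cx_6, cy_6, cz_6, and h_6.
cx_1 = 8
cy_1 = 5
cz_1 = 12
h_1 = 8
cx_2 = 6
cy_2 = 5
cz_2 = 8
cx_3 = 14
cy_3 = 12
cz_3 = 14
w_3 = 5
h_3 = 3
cx_4 = 14
cy_4 = 18
cz_4 = 15
r_4 = 2
cx_5 = 8
cy_5 = 11
cz_5 = 7
r_5 = 2
cx_6 = 5
cy_6 = 6
cz_6 = 15
h_6 = 3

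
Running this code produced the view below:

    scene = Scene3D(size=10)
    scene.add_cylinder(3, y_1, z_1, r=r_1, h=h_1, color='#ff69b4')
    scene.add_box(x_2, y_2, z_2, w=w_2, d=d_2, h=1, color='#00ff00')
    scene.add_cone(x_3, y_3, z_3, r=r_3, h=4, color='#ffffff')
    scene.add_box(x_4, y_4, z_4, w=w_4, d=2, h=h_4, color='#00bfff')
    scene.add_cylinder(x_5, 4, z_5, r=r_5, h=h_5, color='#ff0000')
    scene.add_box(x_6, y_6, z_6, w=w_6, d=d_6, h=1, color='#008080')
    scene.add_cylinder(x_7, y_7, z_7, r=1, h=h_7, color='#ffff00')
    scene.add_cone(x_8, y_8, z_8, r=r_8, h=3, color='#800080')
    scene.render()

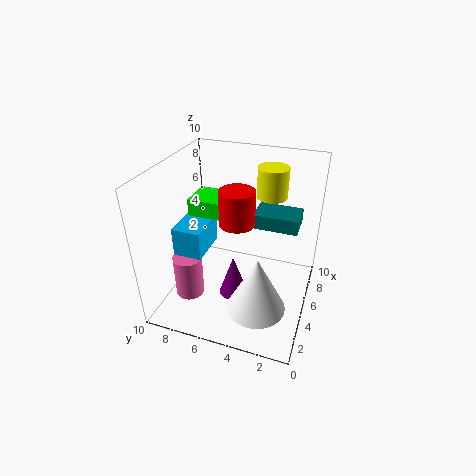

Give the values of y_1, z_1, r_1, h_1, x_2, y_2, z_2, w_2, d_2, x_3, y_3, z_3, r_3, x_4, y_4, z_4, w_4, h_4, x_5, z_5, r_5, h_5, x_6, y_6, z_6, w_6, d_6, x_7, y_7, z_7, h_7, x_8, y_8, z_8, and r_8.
y_1 = 8
z_1 = 1
r_1 = 1
h_1 = 3
x_2 = 2
y_2 = 4
z_2 = 8
w_2 = 2
d_2 = 3
x_3 = 3
y_3 = 3
z_3 = 1
r_3 = 2
x_4 = 3
y_4 = 7
z_4 = 4
w_4 = 3
h_4 = 2
x_5 = 2
z_5 = 8
r_5 = 1
h_5 = 2
x_6 = 5
y_6 = 1
z_6 = 6
w_6 = 2
d_6 = 3
x_7 = 6
y_7 = 3
z_7 = 8
h_7 = 2
x_8 = 4
y_8 = 5
z_8 = 1
r_8 = 1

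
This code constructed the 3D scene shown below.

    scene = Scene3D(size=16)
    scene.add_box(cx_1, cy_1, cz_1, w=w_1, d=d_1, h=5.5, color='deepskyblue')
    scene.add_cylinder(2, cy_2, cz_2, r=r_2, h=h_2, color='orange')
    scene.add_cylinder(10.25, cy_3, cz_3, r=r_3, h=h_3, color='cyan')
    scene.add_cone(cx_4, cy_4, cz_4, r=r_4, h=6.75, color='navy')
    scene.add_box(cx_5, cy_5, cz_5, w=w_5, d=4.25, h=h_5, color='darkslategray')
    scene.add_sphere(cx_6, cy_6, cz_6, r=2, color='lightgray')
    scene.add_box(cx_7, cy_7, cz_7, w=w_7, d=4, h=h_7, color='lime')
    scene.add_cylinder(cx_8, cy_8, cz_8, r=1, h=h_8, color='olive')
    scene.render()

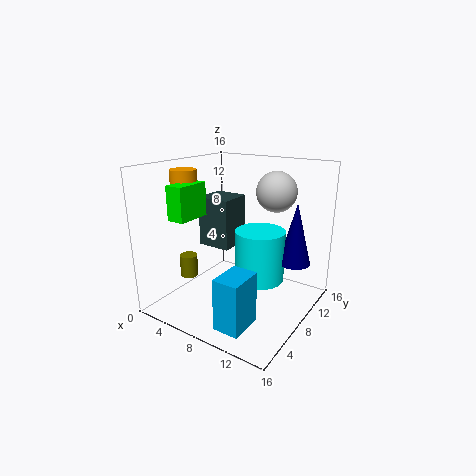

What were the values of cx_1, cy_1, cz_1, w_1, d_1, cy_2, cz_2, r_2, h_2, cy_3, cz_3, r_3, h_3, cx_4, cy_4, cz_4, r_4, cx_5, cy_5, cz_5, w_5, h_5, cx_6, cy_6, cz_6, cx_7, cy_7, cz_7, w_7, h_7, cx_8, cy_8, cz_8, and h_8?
cx_1 = 9.5, cy_1 = 1.25, cz_1 = 0.75, w_1 = 2.75, d_1 = 3.75, cy_2 = 6.25, cz_2 = 11.25, r_2 = 1.5, h_2 = 4, cy_3 = 9, cz_3 = 3.25, r_3 = 2.75, h_3 = 5.75, cx_4 = 13.75, cy_4 = 10.5, cz_4 = 5.5, r_4 = 1.75, cx_5 = 0.75, cy_5 = 10, cz_5 = 5, w_5 = 4.25, h_5 = 6.25, cx_6 = 12.5, cy_6 = 8, cz_6 = 13.75, cx_7 = 2.25, cy_7 = 3.25, cz_7 = 10.25, w_7 = 2, h_7 = 3.75, cx_8 = 3, cy_8 = 5.25, cz_8 = 3.25, h_8 = 2.5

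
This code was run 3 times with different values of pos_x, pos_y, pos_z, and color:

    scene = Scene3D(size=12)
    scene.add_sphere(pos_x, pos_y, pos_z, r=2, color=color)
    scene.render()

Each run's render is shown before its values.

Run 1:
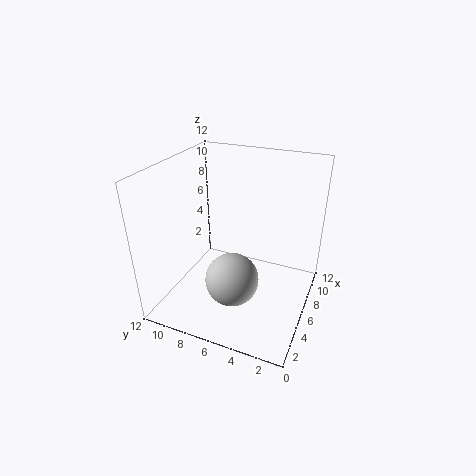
pos_x = 2.5, pos_y = 5, pos_z = 4.5, color = 'lightgray'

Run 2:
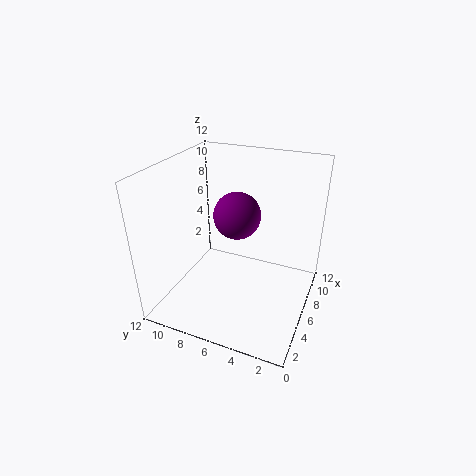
pos_x = 7, pos_y = 6.5, pos_z = 7.5, color = 'purple'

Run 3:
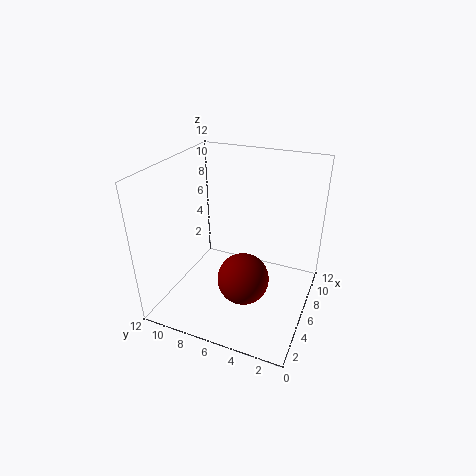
pos_x = 3.5, pos_y = 4.5, pos_z = 4, color = 'maroon'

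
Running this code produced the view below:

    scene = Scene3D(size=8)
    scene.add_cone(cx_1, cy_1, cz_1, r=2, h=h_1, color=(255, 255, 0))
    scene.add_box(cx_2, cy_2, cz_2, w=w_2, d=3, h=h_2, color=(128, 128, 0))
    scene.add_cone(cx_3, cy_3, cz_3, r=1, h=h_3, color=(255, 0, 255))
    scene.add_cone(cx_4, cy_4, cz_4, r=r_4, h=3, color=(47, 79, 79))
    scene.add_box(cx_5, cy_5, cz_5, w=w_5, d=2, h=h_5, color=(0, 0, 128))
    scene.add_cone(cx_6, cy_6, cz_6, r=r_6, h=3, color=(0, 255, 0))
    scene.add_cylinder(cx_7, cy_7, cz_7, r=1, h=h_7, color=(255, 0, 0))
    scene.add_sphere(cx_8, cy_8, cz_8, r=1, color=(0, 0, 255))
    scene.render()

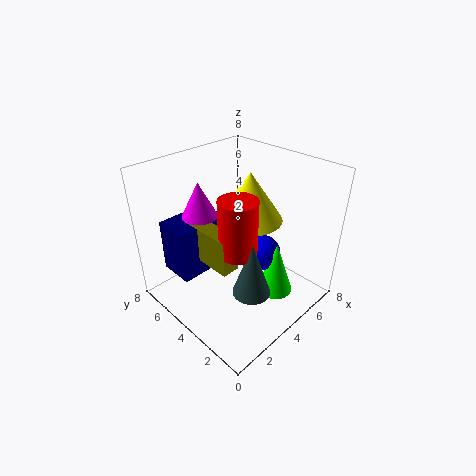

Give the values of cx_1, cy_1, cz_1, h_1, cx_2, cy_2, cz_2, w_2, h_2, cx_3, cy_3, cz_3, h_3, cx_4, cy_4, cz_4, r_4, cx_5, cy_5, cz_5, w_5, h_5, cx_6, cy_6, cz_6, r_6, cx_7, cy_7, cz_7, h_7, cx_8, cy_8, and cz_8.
cx_1 = 6
cy_1 = 5
cz_1 = 4
h_1 = 3
cx_2 = 2
cy_2 = 3
cz_2 = 3
w_2 = 1
h_2 = 2
cx_3 = 3
cy_3 = 6
cz_3 = 5
h_3 = 2
cx_4 = 3
cy_4 = 2
cz_4 = 2
r_4 = 1
cx_5 = 1
cy_5 = 5
cz_5 = 2
w_5 = 3
h_5 = 3
cx_6 = 5
cy_6 = 2
cz_6 = 1
r_6 = 1
cx_7 = 3
cy_7 = 3
cz_7 = 4
h_7 = 3
cx_8 = 5
cy_8 = 3
cz_8 = 3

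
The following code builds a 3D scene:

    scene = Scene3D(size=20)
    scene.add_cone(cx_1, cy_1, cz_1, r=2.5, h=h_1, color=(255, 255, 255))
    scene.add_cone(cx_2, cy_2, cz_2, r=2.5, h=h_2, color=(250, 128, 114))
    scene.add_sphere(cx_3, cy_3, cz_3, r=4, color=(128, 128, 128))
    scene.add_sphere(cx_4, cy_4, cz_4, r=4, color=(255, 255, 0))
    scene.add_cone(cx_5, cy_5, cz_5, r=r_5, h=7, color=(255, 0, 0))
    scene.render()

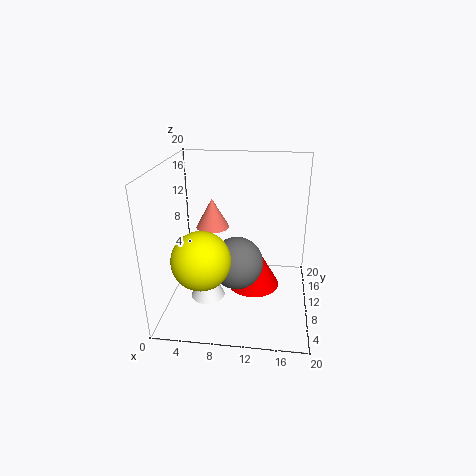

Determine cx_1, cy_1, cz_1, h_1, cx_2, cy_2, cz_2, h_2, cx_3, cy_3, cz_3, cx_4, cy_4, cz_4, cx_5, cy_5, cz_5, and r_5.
cx_1 = 5.5
cy_1 = 9.5
cz_1 = 0.5
h_1 = 5
cx_2 = 5.5
cy_2 = 14.5
cz_2 = 9.5
h_2 = 4.5
cx_3 = 9.5
cy_3 = 12.5
cz_3 = 4.5
cx_4 = 5.5
cy_4 = 6.5
cz_4 = 8
cx_5 = 12
cy_5 = 13.5
cz_5 = 0.5
r_5 = 4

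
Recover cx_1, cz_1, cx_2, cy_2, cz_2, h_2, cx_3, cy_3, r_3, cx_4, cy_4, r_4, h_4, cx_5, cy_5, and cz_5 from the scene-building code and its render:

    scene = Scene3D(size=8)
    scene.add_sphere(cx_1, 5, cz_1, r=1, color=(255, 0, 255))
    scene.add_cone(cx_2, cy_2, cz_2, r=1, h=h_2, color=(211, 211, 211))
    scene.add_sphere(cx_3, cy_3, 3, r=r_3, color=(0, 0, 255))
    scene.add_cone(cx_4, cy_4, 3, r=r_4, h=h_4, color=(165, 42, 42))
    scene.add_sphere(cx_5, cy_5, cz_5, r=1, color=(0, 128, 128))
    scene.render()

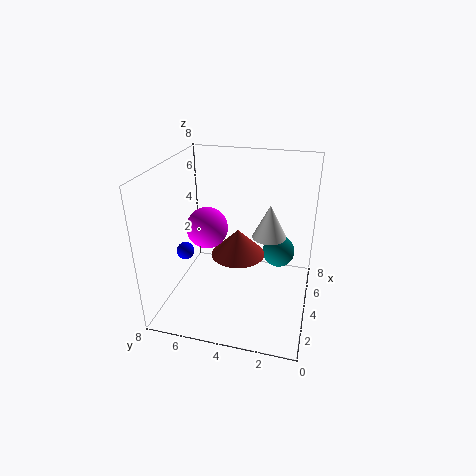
cx_1 = 2, cz_1 = 5.5, cx_2 = 5.5, cy_2 = 2.5, cz_2 = 3.5, h_2 = 2, cx_3 = 3.5, cy_3 = 7, r_3 = 0.5, cx_4 = 4, cy_4 = 4, r_4 = 1.5, h_4 = 1.5, cx_5 = 6.5, cy_5 = 2, cz_5 = 2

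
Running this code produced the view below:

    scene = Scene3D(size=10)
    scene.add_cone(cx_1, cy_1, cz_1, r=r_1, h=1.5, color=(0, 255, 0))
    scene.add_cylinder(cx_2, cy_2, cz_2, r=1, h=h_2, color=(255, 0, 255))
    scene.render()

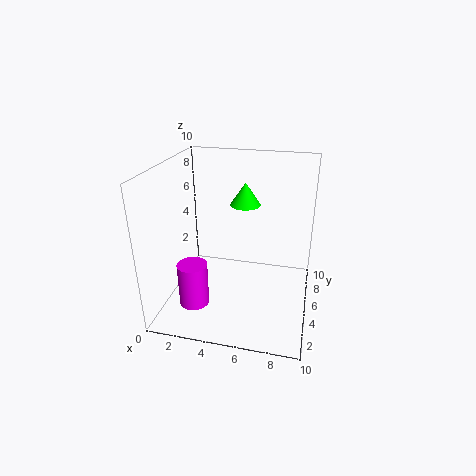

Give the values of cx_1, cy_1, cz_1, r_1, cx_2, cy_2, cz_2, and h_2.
cx_1 = 5.5
cy_1 = 5
cz_1 = 7.5
r_1 = 1
cx_2 = 2.5
cy_2 = 2.5
cz_2 = 1
h_2 = 3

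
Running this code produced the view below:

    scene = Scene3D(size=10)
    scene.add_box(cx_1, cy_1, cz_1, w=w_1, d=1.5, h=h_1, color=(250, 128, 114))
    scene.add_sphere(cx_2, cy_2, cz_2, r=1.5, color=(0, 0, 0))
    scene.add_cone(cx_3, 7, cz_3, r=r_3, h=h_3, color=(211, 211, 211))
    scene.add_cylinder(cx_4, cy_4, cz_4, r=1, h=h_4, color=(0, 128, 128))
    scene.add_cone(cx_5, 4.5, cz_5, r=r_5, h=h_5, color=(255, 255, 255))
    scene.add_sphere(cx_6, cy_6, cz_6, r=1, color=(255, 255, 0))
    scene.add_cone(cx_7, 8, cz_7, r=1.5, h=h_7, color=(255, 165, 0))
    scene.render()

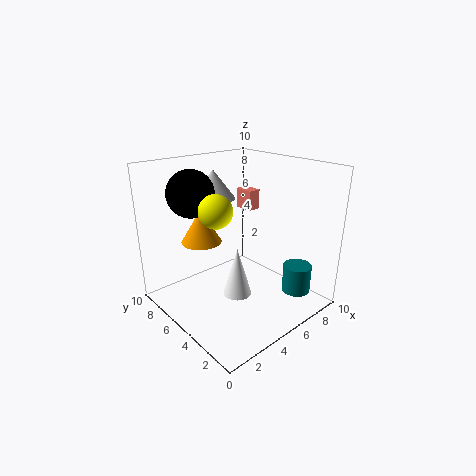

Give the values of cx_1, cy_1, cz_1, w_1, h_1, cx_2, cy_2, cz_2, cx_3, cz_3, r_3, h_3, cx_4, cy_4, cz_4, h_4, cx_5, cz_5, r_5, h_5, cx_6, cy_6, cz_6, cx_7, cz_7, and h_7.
cx_1 = 7.5
cy_1 = 6.5
cz_1 = 6
w_1 = 1
h_1 = 1.5
cx_2 = 2
cy_2 = 6
cz_2 = 8.5
cx_3 = 4.5
cz_3 = 7.5
r_3 = 1.5
h_3 = 2
cx_4 = 8
cy_4 = 2
cz_4 = 1
h_4 = 2
cx_5 = 4.5
cz_5 = 1
r_5 = 1
h_5 = 3.5
cx_6 = 2
cy_6 = 3.5
cz_6 = 8
cx_7 = 4
cz_7 = 4
h_7 = 2.5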